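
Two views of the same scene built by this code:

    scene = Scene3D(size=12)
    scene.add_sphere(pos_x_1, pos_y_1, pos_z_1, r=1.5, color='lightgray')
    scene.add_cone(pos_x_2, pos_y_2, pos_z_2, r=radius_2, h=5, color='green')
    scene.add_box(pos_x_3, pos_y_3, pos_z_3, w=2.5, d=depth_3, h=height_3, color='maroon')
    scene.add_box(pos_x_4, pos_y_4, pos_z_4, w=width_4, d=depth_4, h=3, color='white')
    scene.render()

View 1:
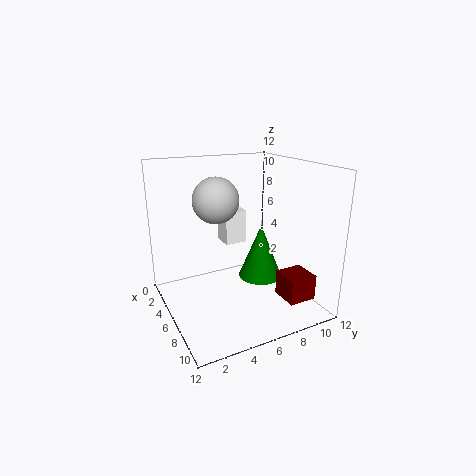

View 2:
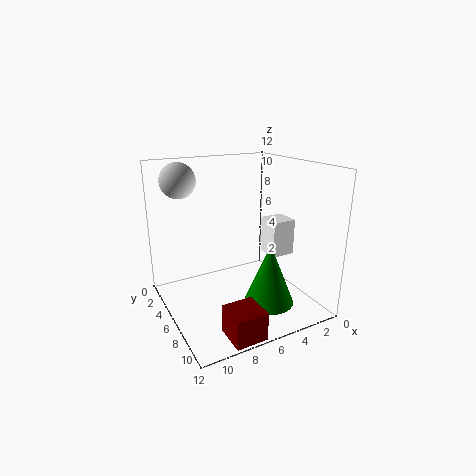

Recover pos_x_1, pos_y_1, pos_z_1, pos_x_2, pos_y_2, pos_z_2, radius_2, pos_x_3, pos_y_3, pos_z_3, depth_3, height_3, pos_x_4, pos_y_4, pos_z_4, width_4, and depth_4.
pos_x_1 = 9.75, pos_y_1 = 2.5, pos_z_1 = 10.5, pos_x_2 = 4.75, pos_y_2 = 9, pos_z_2 = 1.25, radius_2 = 2, pos_x_3 = 6.75, pos_y_3 = 9.5, pos_z_3 = 0.25, depth_3 = 2.5, height_3 = 2.25, pos_x_4 = 1.75, pos_y_4 = 6, pos_z_4 = 4.5, width_4 = 2, depth_4 = 2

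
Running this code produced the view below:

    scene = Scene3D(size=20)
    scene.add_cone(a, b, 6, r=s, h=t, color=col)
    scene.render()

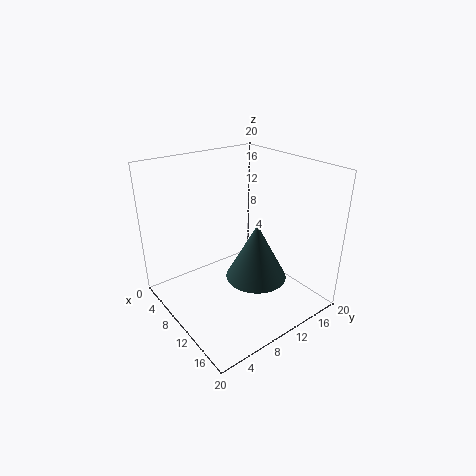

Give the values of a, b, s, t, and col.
a = 14, b = 10, s = 4, t = 7.5, col = 'darkslategray'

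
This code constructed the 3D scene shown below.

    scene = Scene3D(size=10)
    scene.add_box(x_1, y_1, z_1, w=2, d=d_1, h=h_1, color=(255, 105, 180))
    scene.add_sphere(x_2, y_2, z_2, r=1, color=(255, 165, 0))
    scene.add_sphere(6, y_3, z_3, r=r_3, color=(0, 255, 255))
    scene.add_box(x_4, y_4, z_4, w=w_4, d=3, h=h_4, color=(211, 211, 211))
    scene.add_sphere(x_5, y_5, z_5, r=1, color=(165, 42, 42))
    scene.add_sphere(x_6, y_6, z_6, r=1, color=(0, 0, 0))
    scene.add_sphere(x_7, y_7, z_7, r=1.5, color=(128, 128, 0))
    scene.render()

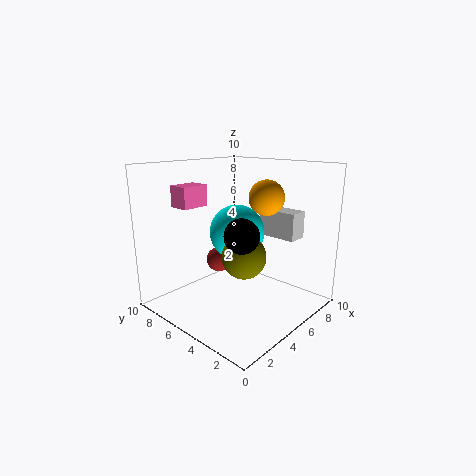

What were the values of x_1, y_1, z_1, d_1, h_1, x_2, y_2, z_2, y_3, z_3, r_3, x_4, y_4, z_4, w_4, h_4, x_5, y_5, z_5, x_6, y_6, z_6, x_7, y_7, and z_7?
x_1 = 2.5
y_1 = 7.5
z_1 = 7
d_1 = 1.5
h_1 = 1.5
x_2 = 3.5
y_2 = 1.5
z_2 = 8.5
y_3 = 6
z_3 = 5
r_3 = 2
x_4 = 8
y_4 = 2.5
z_4 = 4.5
w_4 = 1.5
h_4 = 2
x_5 = 6.5
y_5 = 8.5
z_5 = 2
x_6 = 2
y_6 = 2
z_6 = 6.5
x_7 = 4.5
y_7 = 4
z_7 = 4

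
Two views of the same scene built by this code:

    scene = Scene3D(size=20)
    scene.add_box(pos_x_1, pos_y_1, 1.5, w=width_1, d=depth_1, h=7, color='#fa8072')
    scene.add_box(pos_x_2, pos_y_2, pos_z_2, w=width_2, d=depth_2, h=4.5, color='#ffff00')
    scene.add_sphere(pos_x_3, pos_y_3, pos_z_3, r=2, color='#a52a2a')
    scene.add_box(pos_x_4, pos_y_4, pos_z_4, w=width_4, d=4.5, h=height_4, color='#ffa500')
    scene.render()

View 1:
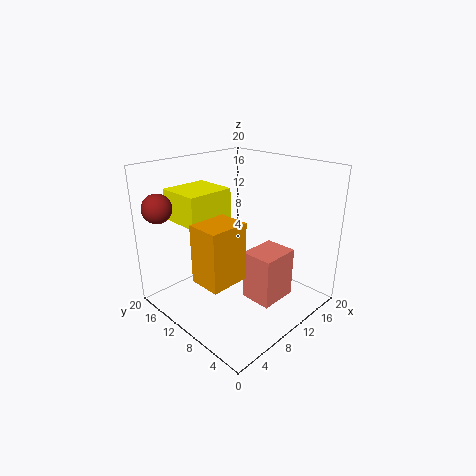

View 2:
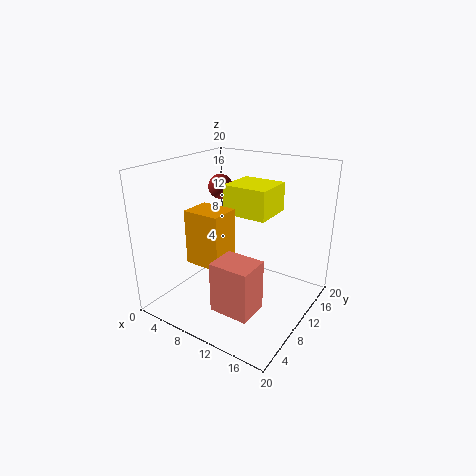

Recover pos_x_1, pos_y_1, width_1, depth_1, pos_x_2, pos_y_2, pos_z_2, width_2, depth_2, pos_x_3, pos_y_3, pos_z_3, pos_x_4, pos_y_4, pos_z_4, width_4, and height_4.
pos_x_1 = 9.5; pos_y_1 = 4; width_1 = 5.5; depth_1 = 4.5; pos_x_2 = 5; pos_y_2 = 13.5; pos_z_2 = 11.5; width_2 = 7; depth_2 = 6.5; pos_x_3 = 2; pos_y_3 = 17; pos_z_3 = 14.5; pos_x_4 = 3; pos_y_4 = 7; pos_z_4 = 5.5; width_4 = 5.5; height_4 = 8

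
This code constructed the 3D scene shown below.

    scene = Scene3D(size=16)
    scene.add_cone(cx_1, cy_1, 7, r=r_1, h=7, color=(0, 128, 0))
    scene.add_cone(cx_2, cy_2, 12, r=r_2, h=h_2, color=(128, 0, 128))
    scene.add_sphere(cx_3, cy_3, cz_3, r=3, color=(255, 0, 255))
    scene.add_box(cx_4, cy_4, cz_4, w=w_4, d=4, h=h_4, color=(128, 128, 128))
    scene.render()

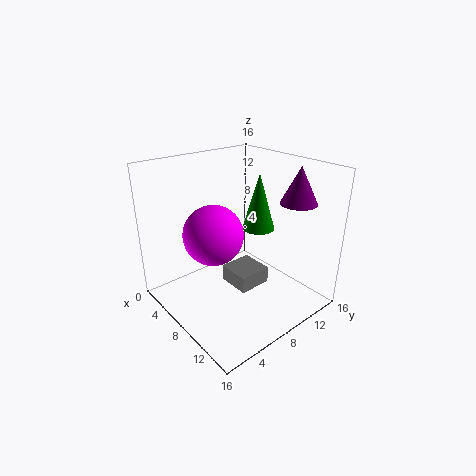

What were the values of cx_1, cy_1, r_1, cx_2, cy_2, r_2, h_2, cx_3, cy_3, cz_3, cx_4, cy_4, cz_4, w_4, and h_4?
cx_1 = 6, cy_1 = 13, r_1 = 2, cx_2 = 12, cy_2 = 13, r_2 = 2, h_2 = 4, cx_3 = 9, cy_3 = 4, cz_3 = 10, cx_4 = 5, cy_4 = 8, cz_4 = 1, w_4 = 4, h_4 = 2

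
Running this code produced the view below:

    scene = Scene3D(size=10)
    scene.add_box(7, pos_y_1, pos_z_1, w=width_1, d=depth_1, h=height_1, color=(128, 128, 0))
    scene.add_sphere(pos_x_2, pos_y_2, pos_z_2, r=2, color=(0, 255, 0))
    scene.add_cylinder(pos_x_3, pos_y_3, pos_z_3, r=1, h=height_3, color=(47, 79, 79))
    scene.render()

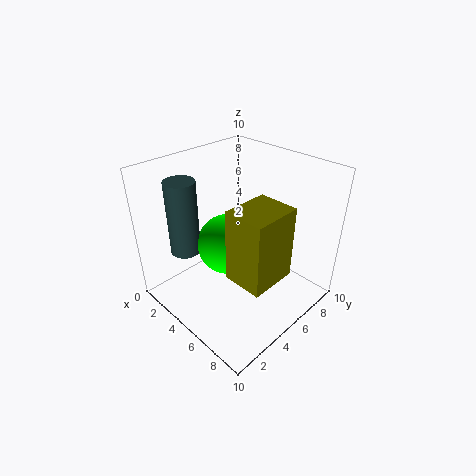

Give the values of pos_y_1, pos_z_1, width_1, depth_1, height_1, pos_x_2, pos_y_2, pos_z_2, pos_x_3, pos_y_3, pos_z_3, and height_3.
pos_y_1 = 2
pos_z_1 = 4.5
width_1 = 2.5
depth_1 = 3
height_1 = 4.5
pos_x_2 = 5
pos_y_2 = 4
pos_z_2 = 5
pos_x_3 = 3
pos_y_3 = 2
pos_z_3 = 4.5
height_3 = 5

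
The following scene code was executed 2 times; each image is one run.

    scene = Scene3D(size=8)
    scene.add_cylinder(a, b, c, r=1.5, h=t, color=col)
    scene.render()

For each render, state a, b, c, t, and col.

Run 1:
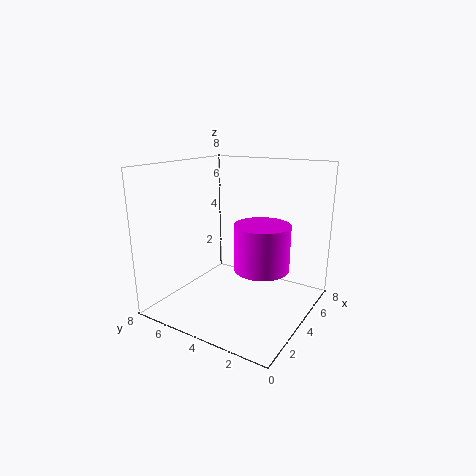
a = 4
b = 2.5
c = 2.5
t = 2.5
col = 'magenta'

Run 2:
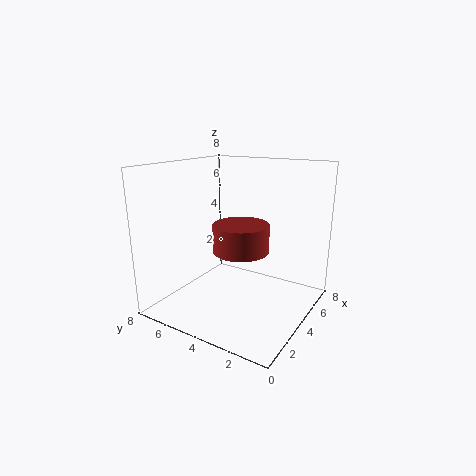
a = 3.5
b = 3.5
c = 3.5
t = 1.5
col = 'brown'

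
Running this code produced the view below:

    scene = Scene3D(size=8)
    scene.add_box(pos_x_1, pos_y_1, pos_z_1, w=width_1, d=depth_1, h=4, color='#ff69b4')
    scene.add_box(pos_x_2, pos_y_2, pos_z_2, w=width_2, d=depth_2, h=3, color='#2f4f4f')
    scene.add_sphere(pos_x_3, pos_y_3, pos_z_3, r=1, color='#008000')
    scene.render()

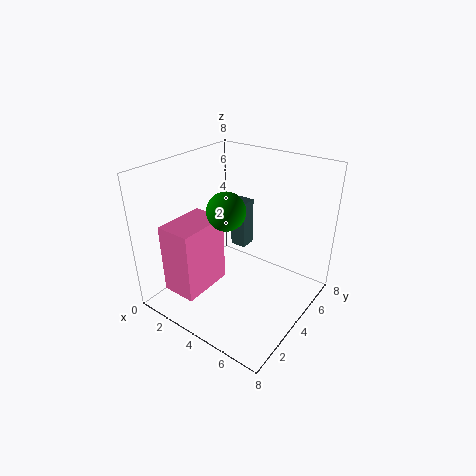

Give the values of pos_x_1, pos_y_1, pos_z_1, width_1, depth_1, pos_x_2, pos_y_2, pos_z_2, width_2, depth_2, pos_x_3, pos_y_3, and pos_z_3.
pos_x_1 = 1, pos_y_1 = 1, pos_z_1 = 1, width_1 = 2, depth_1 = 3, pos_x_2 = 2, pos_y_2 = 6, pos_z_2 = 2, width_2 = 1, depth_2 = 1, pos_x_3 = 4, pos_y_3 = 3, pos_z_3 = 6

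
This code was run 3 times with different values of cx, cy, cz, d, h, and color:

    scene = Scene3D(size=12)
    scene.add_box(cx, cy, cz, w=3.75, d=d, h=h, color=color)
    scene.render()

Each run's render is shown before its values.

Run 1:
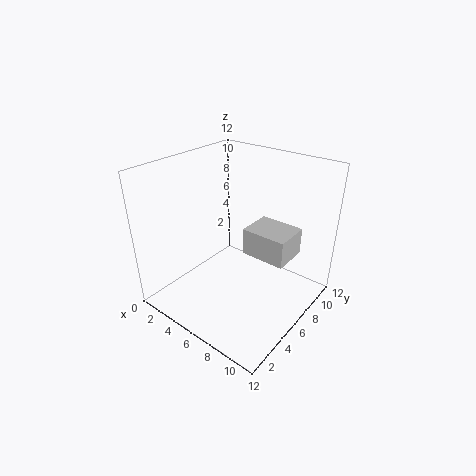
cx = 6.5
cy = 6
cz = 4.75
d = 3
h = 2.25
color = 'lightgray'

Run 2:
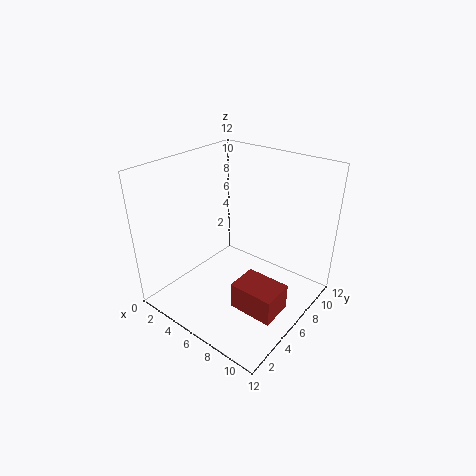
cx = 7
cy = 3.75
cz = 0.75
d = 2.75
h = 2.25
color = 'brown'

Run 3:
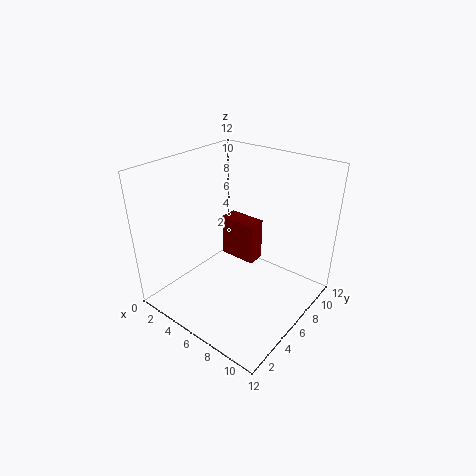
cx = 1
cy = 9.75
cz = 0.75
d = 1.75
h = 4.25
color = 'maroon'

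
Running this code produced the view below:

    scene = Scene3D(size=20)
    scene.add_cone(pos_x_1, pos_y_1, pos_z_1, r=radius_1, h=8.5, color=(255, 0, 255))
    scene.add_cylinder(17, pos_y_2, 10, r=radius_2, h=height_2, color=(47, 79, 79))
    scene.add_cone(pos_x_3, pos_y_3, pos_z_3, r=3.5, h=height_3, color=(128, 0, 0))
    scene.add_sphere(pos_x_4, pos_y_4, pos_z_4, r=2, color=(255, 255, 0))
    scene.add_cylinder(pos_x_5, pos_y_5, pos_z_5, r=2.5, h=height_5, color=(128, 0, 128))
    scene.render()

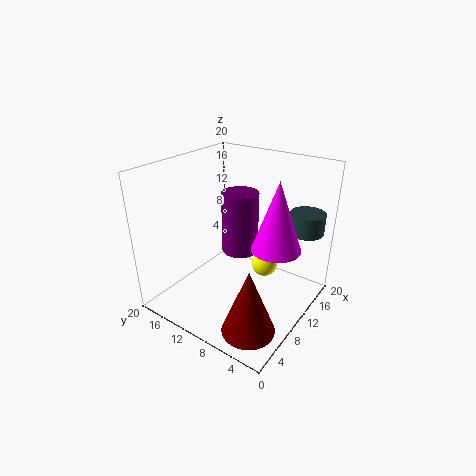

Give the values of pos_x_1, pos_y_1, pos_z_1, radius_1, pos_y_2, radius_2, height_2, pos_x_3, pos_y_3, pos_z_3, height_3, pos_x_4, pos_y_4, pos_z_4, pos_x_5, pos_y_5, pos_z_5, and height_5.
pos_x_1 = 8, pos_y_1 = 3, pos_z_1 = 11.5, radius_1 = 3, pos_y_2 = 3, radius_2 = 2.5, height_2 = 3, pos_x_3 = 4.5, pos_y_3 = 4.5, pos_z_3 = 0.5, height_3 = 9, pos_x_4 = 16, pos_y_4 = 9, pos_z_4 = 3, pos_x_5 = 10.5, pos_y_5 = 10, pos_z_5 = 8, height_5 = 8.5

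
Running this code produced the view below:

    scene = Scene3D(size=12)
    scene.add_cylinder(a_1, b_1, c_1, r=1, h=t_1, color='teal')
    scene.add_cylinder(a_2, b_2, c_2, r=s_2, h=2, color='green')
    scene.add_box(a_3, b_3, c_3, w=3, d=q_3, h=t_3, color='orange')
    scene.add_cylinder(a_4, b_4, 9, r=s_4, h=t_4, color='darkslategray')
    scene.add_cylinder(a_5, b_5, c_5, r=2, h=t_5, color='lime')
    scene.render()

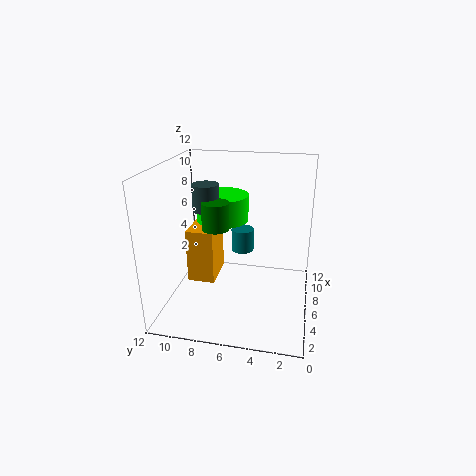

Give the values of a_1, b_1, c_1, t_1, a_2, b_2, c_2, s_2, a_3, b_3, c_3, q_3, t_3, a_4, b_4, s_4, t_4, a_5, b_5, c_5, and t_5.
a_1 = 8
b_1 = 6
c_1 = 4
t_1 = 2
a_2 = 3
b_2 = 7
c_2 = 8
s_2 = 1
a_3 = 2
b_3 = 7
c_3 = 4
q_3 = 2
t_3 = 4
a_4 = 4
b_4 = 8
s_4 = 1
t_4 = 2
a_5 = 5
b_5 = 7
c_5 = 8
t_5 = 2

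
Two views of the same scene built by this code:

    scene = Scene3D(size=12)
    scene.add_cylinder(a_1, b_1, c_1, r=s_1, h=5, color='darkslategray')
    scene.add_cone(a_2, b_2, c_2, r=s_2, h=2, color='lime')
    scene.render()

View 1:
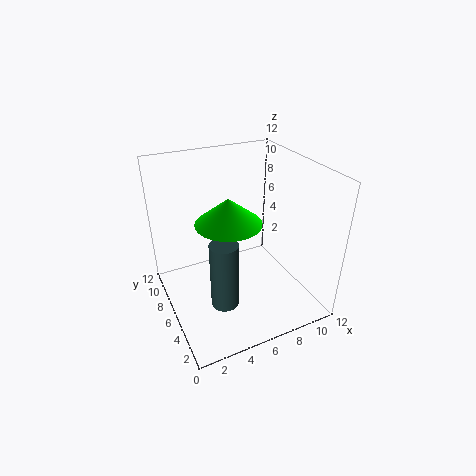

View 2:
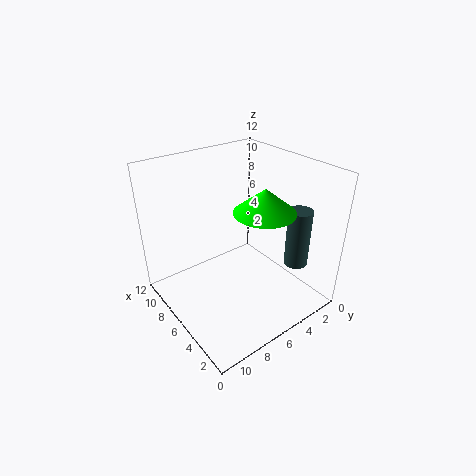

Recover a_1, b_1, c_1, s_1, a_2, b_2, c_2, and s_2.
a_1 = 3; b_1 = 2; c_1 = 3.5; s_1 = 1; a_2 = 4.5; b_2 = 4.5; c_2 = 8.5; s_2 = 2.5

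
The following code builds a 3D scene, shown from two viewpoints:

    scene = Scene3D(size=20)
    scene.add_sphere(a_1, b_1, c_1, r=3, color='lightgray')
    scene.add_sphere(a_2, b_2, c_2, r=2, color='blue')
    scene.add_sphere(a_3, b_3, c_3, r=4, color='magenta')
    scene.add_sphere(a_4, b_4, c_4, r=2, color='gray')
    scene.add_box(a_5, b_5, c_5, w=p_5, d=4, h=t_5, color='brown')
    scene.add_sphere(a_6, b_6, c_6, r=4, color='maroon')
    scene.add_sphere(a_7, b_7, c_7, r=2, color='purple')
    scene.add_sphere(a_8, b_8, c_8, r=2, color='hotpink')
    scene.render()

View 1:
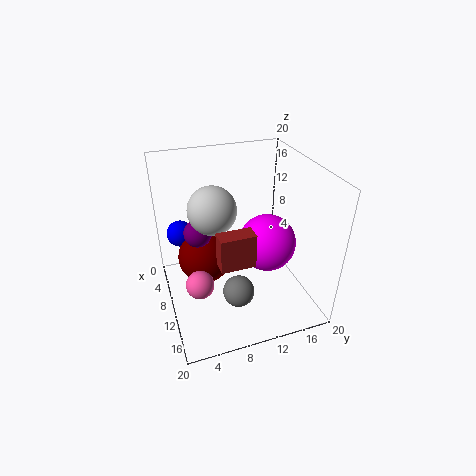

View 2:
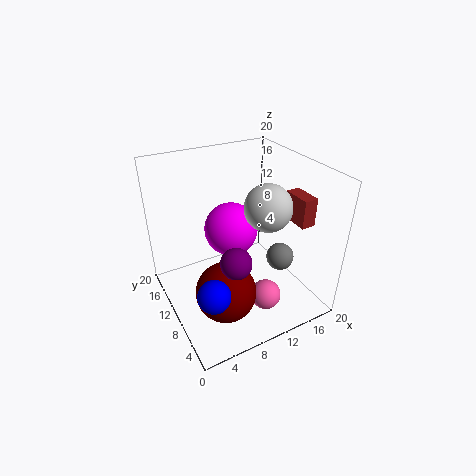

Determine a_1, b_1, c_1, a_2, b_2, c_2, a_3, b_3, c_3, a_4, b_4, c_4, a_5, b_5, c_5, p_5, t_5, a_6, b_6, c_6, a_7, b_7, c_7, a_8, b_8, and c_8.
a_1 = 12
b_1 = 6
c_1 = 16
a_2 = 3
b_2 = 3
c_2 = 8
a_3 = 11
b_3 = 14
c_3 = 9
a_4 = 16
b_4 = 8
c_4 = 6
a_5 = 17
b_5 = 5
c_5 = 12
p_5 = 2
t_5 = 4
a_6 = 6
b_6 = 6
c_6 = 5
a_7 = 7
b_7 = 5
c_7 = 10
a_8 = 11
b_8 = 4
c_8 = 4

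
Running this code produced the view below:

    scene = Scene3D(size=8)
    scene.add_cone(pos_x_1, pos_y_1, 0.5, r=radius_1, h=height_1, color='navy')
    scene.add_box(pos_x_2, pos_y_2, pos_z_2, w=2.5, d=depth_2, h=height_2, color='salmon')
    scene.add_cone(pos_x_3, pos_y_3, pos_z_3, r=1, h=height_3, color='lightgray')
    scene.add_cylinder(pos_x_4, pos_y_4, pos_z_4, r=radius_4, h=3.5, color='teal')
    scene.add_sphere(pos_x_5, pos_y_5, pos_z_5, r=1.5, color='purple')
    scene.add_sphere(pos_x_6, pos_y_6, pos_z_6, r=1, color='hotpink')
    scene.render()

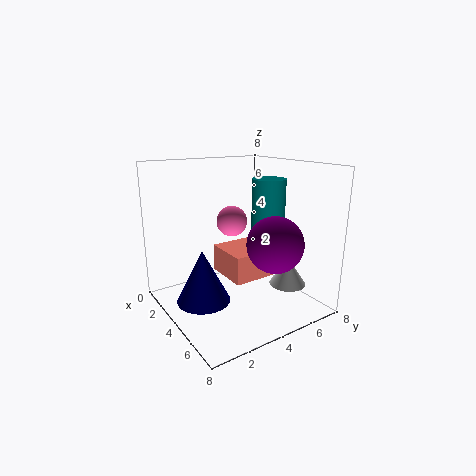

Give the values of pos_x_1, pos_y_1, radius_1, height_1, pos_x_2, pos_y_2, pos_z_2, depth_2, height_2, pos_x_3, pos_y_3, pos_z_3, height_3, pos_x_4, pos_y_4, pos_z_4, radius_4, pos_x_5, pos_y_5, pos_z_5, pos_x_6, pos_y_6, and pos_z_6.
pos_x_1 = 3.5
pos_y_1 = 2
radius_1 = 1.5
height_1 = 3
pos_x_2 = 3
pos_y_2 = 3
pos_z_2 = 2
depth_2 = 2.5
height_2 = 1.5
pos_x_3 = 6
pos_y_3 = 6
pos_z_3 = 1.5
height_3 = 1.5
pos_x_4 = 3.5
pos_y_4 = 6.5
pos_z_4 = 3.5
radius_4 = 1
pos_x_5 = 6
pos_y_5 = 5
pos_z_5 = 4
pos_x_6 = 1
pos_y_6 = 5.5
pos_z_6 = 4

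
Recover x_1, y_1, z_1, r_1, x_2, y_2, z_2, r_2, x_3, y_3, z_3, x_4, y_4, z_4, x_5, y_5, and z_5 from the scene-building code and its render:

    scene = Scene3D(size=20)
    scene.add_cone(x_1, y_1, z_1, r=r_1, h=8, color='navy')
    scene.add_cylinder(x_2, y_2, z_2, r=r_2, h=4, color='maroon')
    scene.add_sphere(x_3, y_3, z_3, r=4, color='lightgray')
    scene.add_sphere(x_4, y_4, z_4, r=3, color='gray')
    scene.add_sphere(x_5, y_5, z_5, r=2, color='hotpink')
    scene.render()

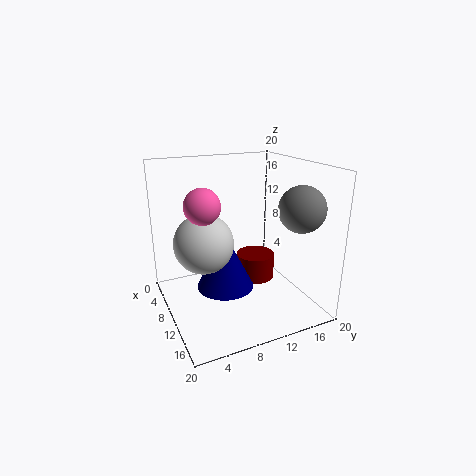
x_1 = 10, y_1 = 8, z_1 = 3, r_1 = 4, x_2 = 6, y_2 = 15, z_2 = 1, r_2 = 3, x_3 = 10, y_3 = 5, z_3 = 10, x_4 = 16, y_4 = 16, z_4 = 15, x_5 = 16, y_5 = 3, z_5 = 17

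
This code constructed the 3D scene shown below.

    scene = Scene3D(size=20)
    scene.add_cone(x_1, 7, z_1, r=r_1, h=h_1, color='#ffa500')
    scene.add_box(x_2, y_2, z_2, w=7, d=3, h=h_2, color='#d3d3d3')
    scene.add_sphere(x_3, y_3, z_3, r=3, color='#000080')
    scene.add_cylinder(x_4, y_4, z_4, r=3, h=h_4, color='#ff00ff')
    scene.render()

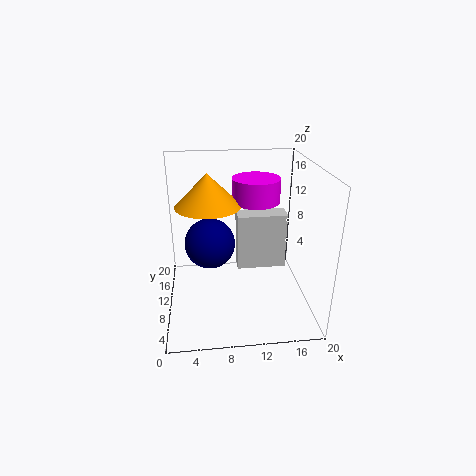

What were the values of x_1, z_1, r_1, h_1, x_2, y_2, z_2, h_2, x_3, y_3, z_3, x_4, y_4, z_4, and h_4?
x_1 = 6, z_1 = 16, r_1 = 4, h_1 = 4, x_2 = 10, y_2 = 10, z_2 = 5, h_2 = 8, x_3 = 6, y_3 = 5, z_3 = 12, x_4 = 12, y_4 = 8, z_4 = 16, h_4 = 3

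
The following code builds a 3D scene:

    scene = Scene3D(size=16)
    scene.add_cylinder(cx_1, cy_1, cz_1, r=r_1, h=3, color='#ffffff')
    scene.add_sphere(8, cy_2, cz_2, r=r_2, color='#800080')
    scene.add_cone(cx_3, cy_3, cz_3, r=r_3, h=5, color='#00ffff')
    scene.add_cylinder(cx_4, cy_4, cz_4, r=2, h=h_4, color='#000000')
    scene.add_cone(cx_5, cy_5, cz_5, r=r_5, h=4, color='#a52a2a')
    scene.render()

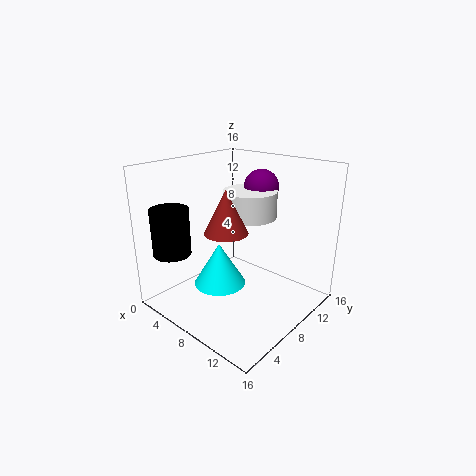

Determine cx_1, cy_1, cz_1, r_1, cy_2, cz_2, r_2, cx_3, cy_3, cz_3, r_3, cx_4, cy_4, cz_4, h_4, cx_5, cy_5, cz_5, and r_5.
cx_1 = 8, cy_1 = 10, cz_1 = 10, r_1 = 3, cy_2 = 12, cz_2 = 13, r_2 = 2, cx_3 = 6, cy_3 = 7, cz_3 = 2, r_3 = 3, cx_4 = 4, cy_4 = 2, cz_4 = 7, h_4 = 5, cx_5 = 11, cy_5 = 3, cz_5 = 11, r_5 = 2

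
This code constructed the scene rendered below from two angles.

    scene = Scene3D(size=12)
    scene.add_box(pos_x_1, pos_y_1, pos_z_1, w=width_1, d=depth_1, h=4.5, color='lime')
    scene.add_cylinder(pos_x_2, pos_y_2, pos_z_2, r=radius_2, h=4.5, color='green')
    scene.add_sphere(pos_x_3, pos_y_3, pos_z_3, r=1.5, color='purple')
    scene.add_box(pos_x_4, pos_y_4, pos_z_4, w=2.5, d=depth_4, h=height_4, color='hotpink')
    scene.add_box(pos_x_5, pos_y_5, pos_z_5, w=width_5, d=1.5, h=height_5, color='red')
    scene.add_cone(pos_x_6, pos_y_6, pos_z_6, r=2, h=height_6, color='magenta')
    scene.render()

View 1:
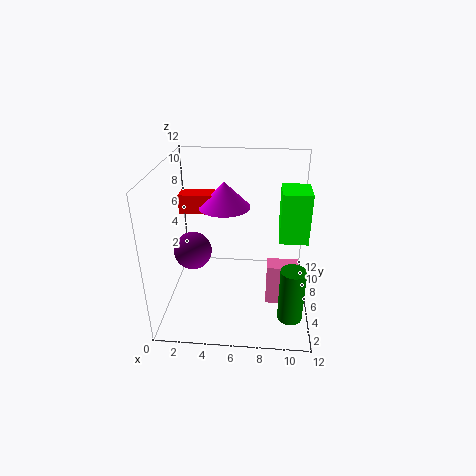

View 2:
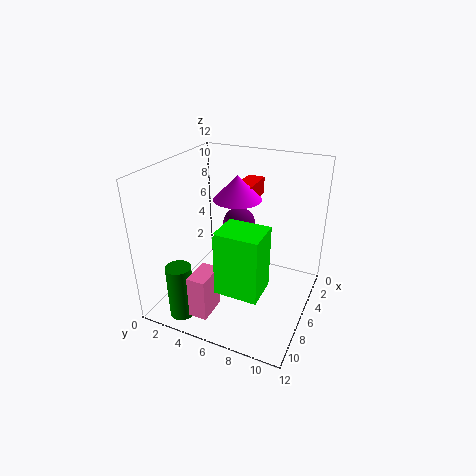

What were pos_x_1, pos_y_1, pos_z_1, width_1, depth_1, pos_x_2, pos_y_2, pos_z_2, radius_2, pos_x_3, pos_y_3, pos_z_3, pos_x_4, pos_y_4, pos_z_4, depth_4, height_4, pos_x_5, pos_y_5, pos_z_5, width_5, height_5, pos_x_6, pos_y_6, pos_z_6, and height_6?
pos_x_1 = 9.5
pos_y_1 = 7
pos_z_1 = 5
width_1 = 2.5
depth_1 = 3
pos_x_2 = 10.5
pos_y_2 = 3
pos_z_2 = 0.5
radius_2 = 1
pos_x_3 = 2.5
pos_y_3 = 4.5
pos_z_3 = 5.5
pos_x_4 = 8.5
pos_y_4 = 4
pos_z_4 = 1
depth_4 = 1.5
height_4 = 3.5
pos_x_5 = 1.5
pos_y_5 = 5
pos_z_5 = 8.5
width_5 = 3.5
height_5 = 1.5
pos_x_6 = 5
pos_y_6 = 5.5
pos_z_6 = 9
height_6 = 2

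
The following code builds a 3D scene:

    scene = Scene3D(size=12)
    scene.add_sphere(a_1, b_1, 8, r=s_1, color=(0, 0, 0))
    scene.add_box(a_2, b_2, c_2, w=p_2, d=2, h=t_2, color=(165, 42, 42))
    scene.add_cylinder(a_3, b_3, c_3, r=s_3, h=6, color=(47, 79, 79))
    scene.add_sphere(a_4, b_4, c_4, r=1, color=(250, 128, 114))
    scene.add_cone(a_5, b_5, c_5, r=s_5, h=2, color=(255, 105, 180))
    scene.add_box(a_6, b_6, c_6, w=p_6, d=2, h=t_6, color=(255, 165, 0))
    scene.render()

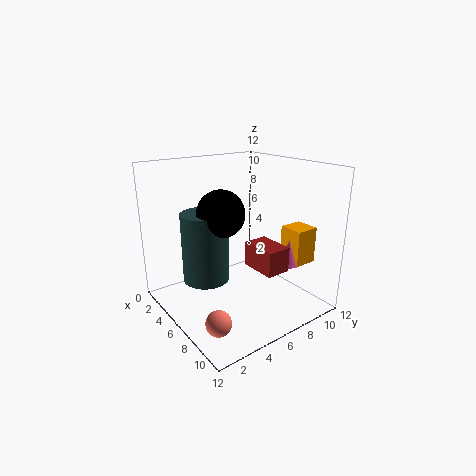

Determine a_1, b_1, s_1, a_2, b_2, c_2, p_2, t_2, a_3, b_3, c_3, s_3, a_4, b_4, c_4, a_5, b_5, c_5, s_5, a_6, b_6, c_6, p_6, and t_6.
a_1 = 5, b_1 = 5, s_1 = 2, a_2 = 7, b_2 = 6, c_2 = 4, p_2 = 3, t_2 = 2, a_3 = 4, b_3 = 4, c_3 = 2, s_3 = 2, a_4 = 9, b_4 = 2, c_4 = 1, a_5 = 9, b_5 = 9, c_5 = 4, s_5 = 1, a_6 = 8, b_6 = 9, c_6 = 4, p_6 = 2, t_6 = 3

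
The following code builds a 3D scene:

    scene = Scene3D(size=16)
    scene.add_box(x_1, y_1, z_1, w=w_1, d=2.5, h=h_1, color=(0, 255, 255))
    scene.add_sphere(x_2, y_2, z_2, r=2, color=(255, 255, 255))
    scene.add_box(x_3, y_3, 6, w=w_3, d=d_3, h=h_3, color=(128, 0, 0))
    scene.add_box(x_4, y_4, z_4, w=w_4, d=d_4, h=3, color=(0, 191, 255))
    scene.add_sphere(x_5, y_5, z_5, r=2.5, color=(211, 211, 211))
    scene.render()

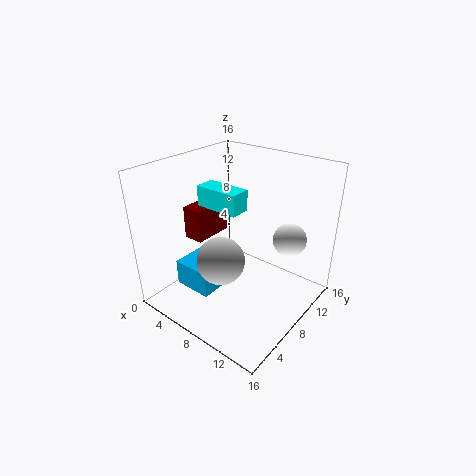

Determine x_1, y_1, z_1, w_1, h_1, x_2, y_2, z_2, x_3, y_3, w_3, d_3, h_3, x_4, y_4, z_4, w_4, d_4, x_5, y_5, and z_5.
x_1 = 1.5
y_1 = 8.5
z_1 = 10
w_1 = 5.5
h_1 = 2.5
x_2 = 11.5
y_2 = 13.5
z_2 = 6.5
x_3 = 0.5
y_3 = 7
w_3 = 2.5
d_3 = 5
h_3 = 4
x_4 = 2.5
y_4 = 3.5
z_4 = 2
w_4 = 4.5
d_4 = 4.5
x_5 = 8.5
y_5 = 4.5
z_5 = 7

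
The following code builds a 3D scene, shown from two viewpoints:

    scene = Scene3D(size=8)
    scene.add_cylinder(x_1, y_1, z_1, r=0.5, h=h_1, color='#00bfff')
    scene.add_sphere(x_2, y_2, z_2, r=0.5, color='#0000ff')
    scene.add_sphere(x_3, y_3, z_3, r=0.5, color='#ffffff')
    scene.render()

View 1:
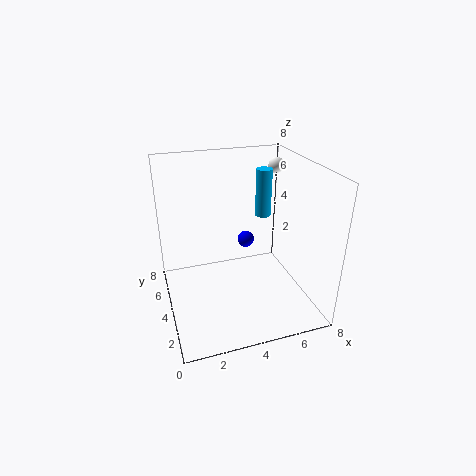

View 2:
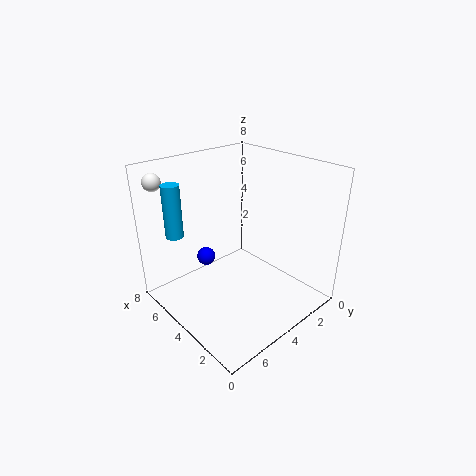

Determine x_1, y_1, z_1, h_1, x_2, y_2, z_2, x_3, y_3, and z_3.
x_1 = 6.5; y_1 = 6.5; z_1 = 4; h_1 = 3; x_2 = 5; y_2 = 5.5; z_2 = 3; x_3 = 7.5; y_3 = 7; z_3 = 7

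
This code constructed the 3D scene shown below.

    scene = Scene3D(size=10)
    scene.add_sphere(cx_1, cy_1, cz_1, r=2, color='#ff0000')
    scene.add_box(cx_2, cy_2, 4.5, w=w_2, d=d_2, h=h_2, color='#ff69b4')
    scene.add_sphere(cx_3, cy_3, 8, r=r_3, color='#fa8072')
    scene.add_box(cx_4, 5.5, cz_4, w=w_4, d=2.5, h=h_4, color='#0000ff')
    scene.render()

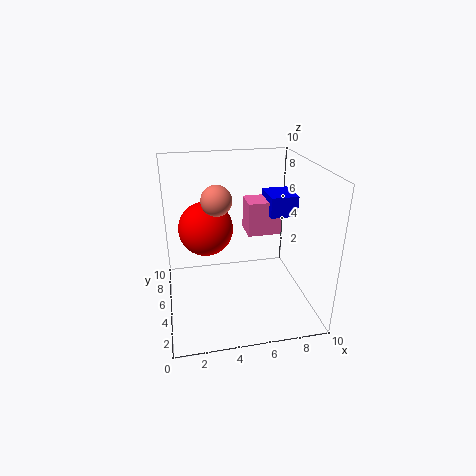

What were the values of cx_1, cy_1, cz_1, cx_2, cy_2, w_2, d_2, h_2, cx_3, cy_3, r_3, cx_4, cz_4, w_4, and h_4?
cx_1 = 3
cy_1 = 7
cz_1 = 5
cx_2 = 6
cy_2 = 6
w_2 = 2.5
d_2 = 2
h_2 = 2.5
cx_3 = 3.5
cy_3 = 4.5
r_3 = 1
cx_4 = 7.5
cz_4 = 6
w_4 = 2
h_4 = 1.5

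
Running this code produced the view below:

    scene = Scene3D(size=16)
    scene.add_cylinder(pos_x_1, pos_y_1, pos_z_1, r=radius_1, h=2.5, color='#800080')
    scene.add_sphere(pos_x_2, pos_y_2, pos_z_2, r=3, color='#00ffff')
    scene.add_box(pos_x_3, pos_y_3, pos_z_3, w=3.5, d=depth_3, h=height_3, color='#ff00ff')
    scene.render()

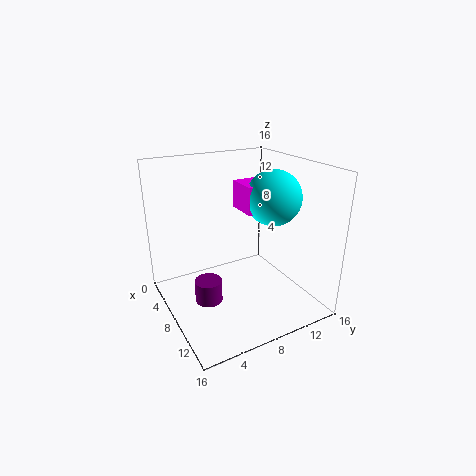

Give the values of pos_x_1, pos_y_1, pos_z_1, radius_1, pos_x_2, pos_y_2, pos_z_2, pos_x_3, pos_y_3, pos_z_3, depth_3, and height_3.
pos_x_1 = 8.5; pos_y_1 = 4; pos_z_1 = 1.5; radius_1 = 1.5; pos_x_2 = 9.5; pos_y_2 = 11.5; pos_z_2 = 12.5; pos_x_3 = 6; pos_y_3 = 8.5; pos_z_3 = 11; depth_3 = 3; height_3 = 3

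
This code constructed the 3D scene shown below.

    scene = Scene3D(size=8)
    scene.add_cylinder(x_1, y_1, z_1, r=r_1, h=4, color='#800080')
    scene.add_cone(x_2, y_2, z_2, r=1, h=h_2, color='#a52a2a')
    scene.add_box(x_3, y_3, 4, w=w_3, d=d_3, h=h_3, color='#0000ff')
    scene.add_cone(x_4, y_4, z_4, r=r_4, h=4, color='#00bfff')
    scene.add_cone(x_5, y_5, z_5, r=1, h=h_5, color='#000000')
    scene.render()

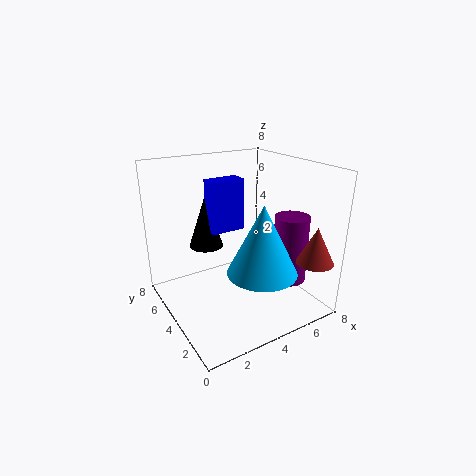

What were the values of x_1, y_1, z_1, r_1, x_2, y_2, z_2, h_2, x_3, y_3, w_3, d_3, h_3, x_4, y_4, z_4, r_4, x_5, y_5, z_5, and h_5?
x_1 = 7; y_1 = 3; z_1 = 1; r_1 = 1; x_2 = 7; y_2 = 1; z_2 = 3; h_2 = 2; x_3 = 3; y_3 = 5; w_3 = 2; d_3 = 1; h_3 = 3; x_4 = 5; y_4 = 3; z_4 = 2; r_4 = 2; x_5 = 3; y_5 = 6; z_5 = 3; h_5 = 3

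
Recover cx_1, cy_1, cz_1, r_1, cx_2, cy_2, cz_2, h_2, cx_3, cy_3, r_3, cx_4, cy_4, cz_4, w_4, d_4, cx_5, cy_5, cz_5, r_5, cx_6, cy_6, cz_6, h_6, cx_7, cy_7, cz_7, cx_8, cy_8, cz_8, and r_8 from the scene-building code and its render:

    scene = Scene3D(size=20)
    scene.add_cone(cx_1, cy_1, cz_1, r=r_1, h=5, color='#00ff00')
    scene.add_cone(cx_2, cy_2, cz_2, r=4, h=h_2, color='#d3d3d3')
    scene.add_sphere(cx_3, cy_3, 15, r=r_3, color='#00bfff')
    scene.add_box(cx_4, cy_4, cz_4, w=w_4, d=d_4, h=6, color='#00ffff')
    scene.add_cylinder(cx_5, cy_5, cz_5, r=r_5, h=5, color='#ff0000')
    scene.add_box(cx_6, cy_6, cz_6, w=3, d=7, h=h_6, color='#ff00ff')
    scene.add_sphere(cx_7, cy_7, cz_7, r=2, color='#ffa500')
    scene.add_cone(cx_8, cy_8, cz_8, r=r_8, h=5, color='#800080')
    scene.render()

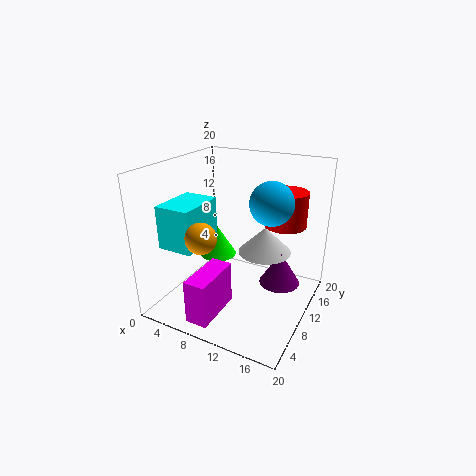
cx_1 = 3
cy_1 = 16
cz_1 = 3
r_1 = 3
cx_2 = 12
cy_2 = 15
cz_2 = 6
h_2 = 4
cx_3 = 14
cy_3 = 12
r_3 = 3
cx_4 = 1
cy_4 = 4
cz_4 = 9
w_4 = 5
d_4 = 7
cx_5 = 15
cy_5 = 15
cz_5 = 11
r_5 = 3
cx_6 = 7
cy_6 = 1
cz_6 = 1
h_6 = 6
cx_7 = 8
cy_7 = 4
cz_7 = 12
cx_8 = 15
cy_8 = 14
cz_8 = 2
r_8 = 3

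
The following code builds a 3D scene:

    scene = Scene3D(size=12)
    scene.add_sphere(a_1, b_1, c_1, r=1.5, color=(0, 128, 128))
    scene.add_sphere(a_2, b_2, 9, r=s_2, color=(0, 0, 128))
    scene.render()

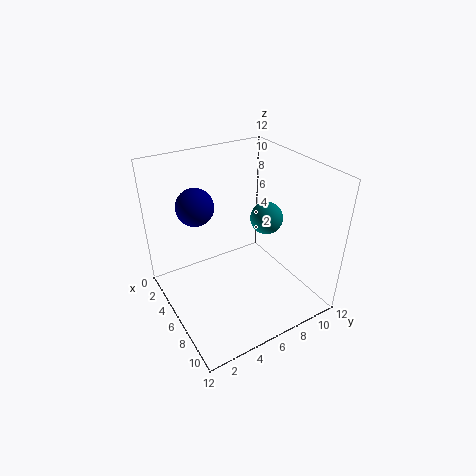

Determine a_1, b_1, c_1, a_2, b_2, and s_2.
a_1 = 4.5; b_1 = 10; c_1 = 6; a_2 = 4.5; b_2 = 3; s_2 = 1.5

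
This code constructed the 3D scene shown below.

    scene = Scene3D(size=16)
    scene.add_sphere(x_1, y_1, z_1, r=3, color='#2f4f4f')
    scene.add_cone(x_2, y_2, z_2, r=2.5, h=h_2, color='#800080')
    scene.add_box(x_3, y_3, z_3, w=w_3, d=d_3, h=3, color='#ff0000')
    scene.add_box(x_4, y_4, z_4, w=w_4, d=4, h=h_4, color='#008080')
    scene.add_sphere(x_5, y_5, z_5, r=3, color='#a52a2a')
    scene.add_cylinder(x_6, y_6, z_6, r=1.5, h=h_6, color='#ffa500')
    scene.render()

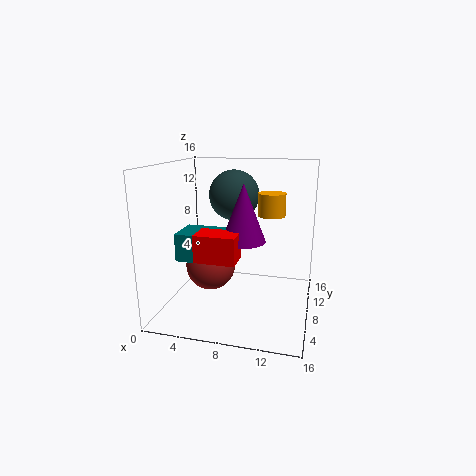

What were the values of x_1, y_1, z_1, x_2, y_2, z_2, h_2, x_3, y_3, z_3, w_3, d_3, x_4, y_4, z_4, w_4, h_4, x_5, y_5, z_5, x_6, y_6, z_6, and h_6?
x_1 = 6.5; y_1 = 12; z_1 = 12; x_2 = 8.5; y_2 = 8.5; z_2 = 7.5; h_2 = 6.5; x_3 = 4; y_3 = 4.5; z_3 = 6; w_3 = 4.5; d_3 = 3; x_4 = 2; y_4 = 4.5; z_4 = 6; w_4 = 5; h_4 = 3; x_5 = 4; y_5 = 10; z_5 = 3.5; x_6 = 11.5; y_6 = 9; z_6 = 10.5; h_6 = 2.5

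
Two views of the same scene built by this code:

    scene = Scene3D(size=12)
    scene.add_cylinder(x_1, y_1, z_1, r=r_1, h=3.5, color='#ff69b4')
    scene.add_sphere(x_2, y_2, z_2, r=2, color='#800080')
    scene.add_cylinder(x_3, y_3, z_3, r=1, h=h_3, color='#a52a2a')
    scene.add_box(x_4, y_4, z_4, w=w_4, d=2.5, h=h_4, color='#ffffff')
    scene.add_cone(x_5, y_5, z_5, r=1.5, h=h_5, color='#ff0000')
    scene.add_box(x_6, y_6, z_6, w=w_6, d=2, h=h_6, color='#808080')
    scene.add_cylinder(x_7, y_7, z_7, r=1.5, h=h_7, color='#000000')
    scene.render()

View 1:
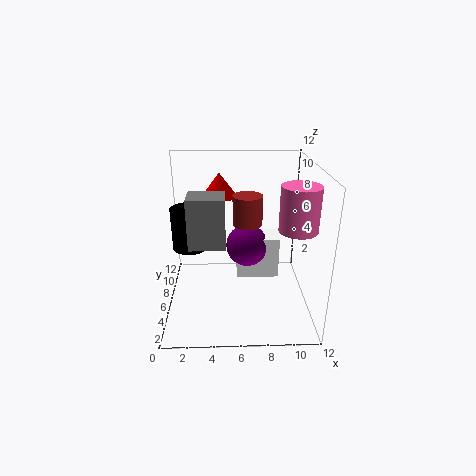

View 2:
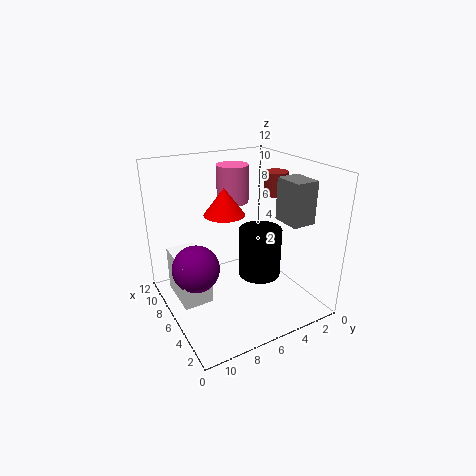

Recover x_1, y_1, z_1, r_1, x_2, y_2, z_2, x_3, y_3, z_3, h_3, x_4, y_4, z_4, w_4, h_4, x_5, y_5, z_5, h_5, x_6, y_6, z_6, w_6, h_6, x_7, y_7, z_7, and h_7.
x_1 = 10.5, y_1 = 4, z_1 = 7.5, r_1 = 1.5, x_2 = 7, y_2 = 9.5, z_2 = 3.5, x_3 = 6.5, y_3 = 2, z_3 = 9, h_3 = 2, x_4 = 6, y_4 = 8.5, z_4 = 0.5, w_4 = 4, h_4 = 4, x_5 = 4.5, y_5 = 8, z_5 = 9, h_5 = 2, x_6 = 2.5, y_6 = 1, z_6 = 7.5, w_6 = 2.5, h_6 = 3.5, x_7 = 2, y_7 = 6.5, z_7 = 5, h_7 = 3.5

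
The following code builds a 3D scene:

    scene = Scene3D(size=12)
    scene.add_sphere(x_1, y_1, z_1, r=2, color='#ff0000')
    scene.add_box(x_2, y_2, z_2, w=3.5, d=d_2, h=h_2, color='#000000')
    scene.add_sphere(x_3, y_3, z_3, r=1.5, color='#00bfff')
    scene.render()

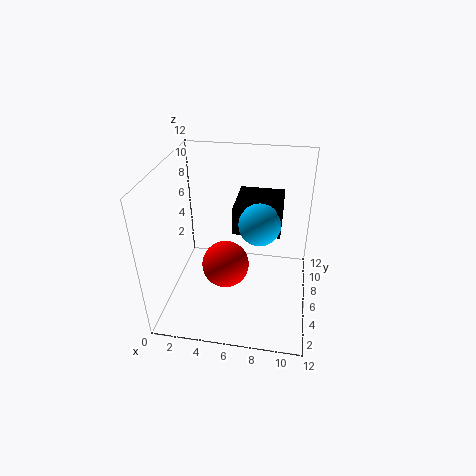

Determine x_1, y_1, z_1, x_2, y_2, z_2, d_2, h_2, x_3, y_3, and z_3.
x_1 = 5
y_1 = 5.5
z_1 = 3.5
x_2 = 6
y_2 = 3.5
z_2 = 8
d_2 = 4
h_2 = 2
x_3 = 8
y_3 = 3.5
z_3 = 9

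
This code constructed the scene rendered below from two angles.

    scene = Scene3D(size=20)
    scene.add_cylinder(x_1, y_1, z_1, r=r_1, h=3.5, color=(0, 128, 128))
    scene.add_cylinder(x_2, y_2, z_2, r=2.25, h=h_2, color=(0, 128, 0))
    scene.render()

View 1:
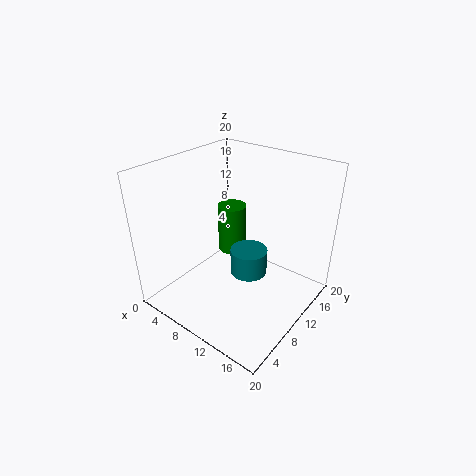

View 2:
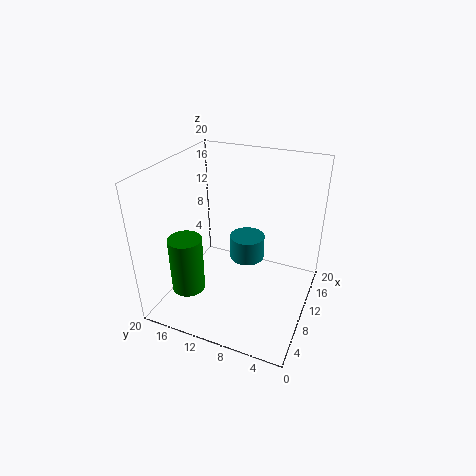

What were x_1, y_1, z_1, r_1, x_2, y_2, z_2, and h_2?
x_1 = 12.25; y_1 = 9.5; z_1 = 5.75; r_1 = 2.5; x_2 = 4.75; y_2 = 15.25; z_2 = 3.75; h_2 = 7.75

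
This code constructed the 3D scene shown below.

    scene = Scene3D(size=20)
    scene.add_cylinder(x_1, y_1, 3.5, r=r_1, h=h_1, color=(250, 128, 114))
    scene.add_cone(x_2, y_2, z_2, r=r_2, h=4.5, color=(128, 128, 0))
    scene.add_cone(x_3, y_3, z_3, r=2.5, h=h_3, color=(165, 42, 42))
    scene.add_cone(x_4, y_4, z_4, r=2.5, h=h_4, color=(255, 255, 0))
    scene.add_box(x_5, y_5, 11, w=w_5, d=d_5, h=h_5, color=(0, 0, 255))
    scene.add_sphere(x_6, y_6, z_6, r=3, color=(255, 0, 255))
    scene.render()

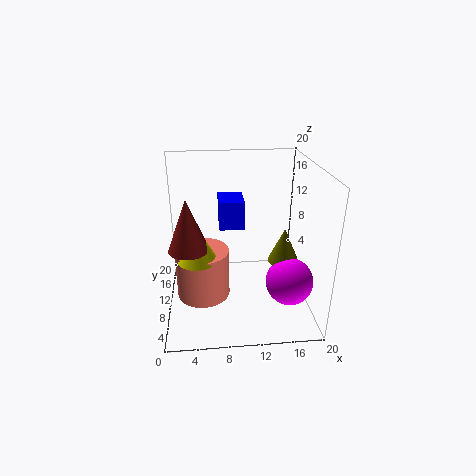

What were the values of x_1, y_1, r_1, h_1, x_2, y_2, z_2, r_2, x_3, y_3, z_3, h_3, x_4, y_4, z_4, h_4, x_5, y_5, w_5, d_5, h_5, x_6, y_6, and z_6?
x_1 = 5; y_1 = 7; r_1 = 3.5; h_1 = 6.5; x_2 = 15.5; y_2 = 6; z_2 = 8.5; r_2 = 2; x_3 = 3.5; y_3 = 5.5; z_3 = 11; h_3 = 6.5; x_4 = 4.5; y_4 = 5.5; z_4 = 9.5; h_4 = 4.5; x_5 = 7.5; y_5 = 10.5; w_5 = 3.5; d_5 = 4.5; h_5 = 4; x_6 = 16; y_6 = 4; z_6 = 6.5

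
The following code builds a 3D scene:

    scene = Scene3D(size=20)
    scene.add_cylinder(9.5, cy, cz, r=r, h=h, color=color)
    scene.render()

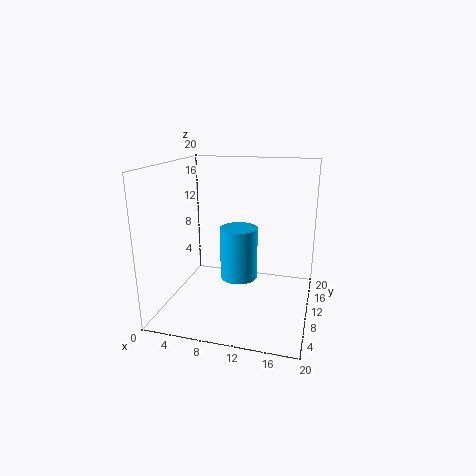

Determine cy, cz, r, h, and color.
cy = 12.25; cz = 3; r = 2.75; h = 7.75; color = 'deepskyblue'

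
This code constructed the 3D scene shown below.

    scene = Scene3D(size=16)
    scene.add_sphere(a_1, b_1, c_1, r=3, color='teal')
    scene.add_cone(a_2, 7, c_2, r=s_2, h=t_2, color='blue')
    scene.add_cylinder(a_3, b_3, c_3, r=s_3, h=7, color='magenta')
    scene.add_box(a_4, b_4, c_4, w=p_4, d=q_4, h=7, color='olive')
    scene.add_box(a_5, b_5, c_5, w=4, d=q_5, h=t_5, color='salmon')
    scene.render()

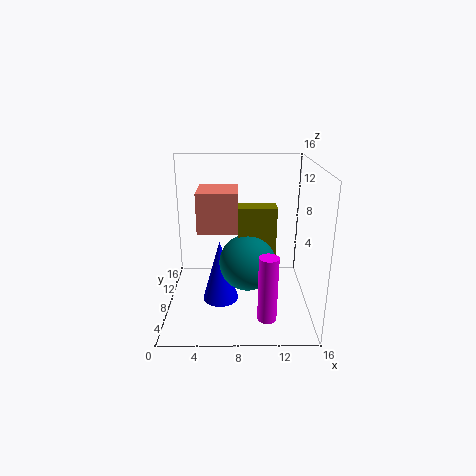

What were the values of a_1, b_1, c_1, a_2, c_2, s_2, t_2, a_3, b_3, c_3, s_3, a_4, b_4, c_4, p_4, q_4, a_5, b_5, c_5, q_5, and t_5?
a_1 = 9; b_1 = 6; c_1 = 6; a_2 = 6; c_2 = 1; s_2 = 2; t_2 = 7; a_3 = 11; b_3 = 3; c_3 = 1; s_3 = 1; a_4 = 8; b_4 = 6; c_4 = 5; p_4 = 4; q_4 = 2; a_5 = 4; b_5 = 4; c_5 = 10; q_5 = 4; t_5 = 4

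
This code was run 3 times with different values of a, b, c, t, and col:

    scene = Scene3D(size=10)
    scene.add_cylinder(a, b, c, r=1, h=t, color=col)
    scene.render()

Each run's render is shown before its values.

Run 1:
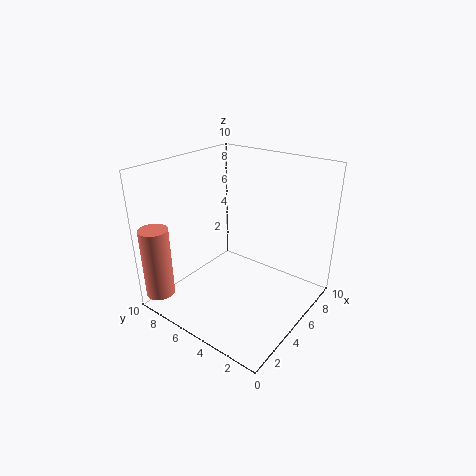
a = 1, b = 9, c = 1, t = 5, col = 'salmon'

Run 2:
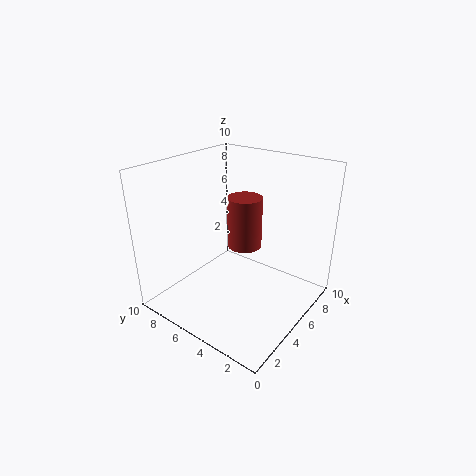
a = 3, b = 3, c = 6, t = 3, col = 'brown'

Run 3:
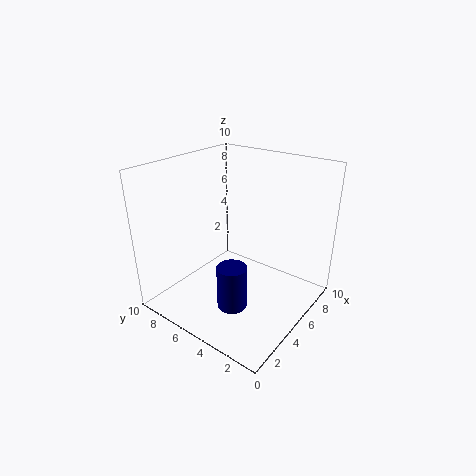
a = 3, b = 4, c = 1, t = 3, col = 'navy'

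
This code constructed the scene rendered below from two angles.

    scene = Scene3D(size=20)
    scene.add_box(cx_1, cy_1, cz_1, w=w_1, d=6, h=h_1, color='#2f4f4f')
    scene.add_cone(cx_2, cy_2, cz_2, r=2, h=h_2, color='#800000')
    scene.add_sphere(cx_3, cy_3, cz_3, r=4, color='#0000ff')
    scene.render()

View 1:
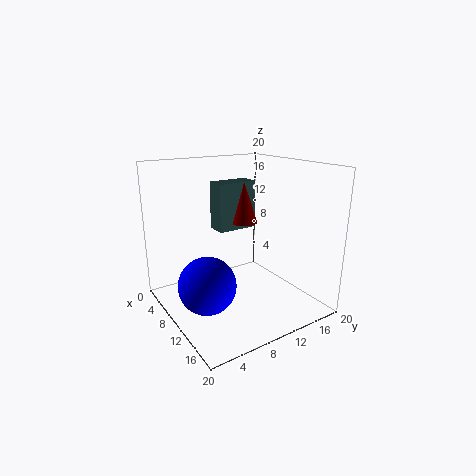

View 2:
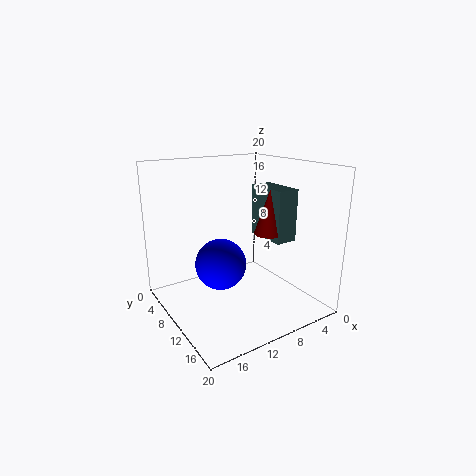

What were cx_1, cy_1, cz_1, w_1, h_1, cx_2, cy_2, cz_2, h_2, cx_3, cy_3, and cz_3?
cx_1 = 4; cy_1 = 9; cz_1 = 10; w_1 = 3; h_1 = 7; cx_2 = 7; cy_2 = 13; cz_2 = 11; h_2 = 6; cx_3 = 10; cy_3 = 5; cz_3 = 4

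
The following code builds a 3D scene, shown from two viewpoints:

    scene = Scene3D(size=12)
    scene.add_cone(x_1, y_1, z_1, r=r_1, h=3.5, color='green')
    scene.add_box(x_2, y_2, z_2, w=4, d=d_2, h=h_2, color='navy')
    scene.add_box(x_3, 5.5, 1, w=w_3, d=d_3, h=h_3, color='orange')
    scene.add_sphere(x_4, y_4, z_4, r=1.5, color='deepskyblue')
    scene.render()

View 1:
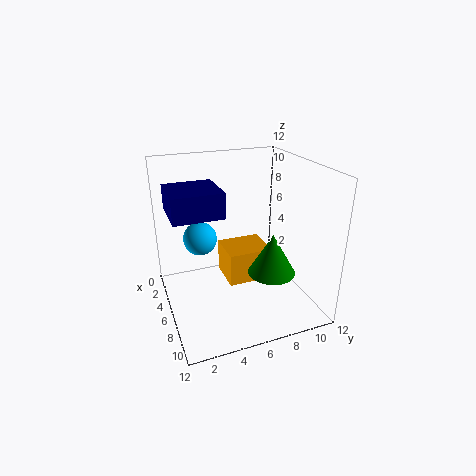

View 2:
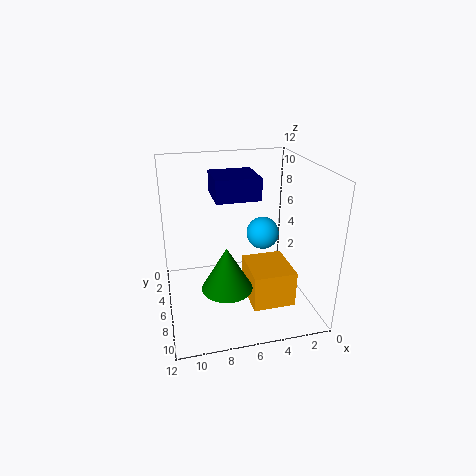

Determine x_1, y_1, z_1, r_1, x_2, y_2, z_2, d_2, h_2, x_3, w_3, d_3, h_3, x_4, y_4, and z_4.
x_1 = 7.5
y_1 = 8.5
z_1 = 3
r_1 = 2
x_2 = 3.5
y_2 = 0.5
z_2 = 8.5
d_2 = 4
h_2 = 2
x_3 = 2
w_3 = 3.5
d_3 = 4
h_3 = 3
x_4 = 3
y_4 = 3.5
z_4 = 5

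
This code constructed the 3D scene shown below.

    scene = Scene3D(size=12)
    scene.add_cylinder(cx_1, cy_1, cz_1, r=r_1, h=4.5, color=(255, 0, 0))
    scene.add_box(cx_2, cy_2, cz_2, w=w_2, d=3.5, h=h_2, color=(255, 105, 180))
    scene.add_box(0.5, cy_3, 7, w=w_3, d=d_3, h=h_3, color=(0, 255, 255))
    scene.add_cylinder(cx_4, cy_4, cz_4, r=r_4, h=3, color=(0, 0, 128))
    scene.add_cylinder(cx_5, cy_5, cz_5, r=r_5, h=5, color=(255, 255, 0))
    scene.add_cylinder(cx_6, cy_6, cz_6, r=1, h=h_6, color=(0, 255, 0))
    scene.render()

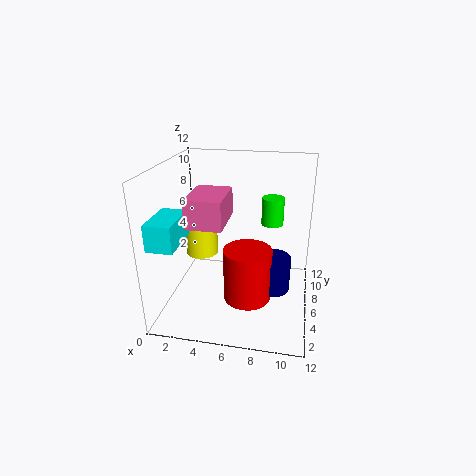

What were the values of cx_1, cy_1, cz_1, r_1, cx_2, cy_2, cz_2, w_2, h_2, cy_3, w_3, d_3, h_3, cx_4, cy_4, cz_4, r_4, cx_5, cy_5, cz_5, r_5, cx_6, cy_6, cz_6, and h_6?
cx_1 = 7; cy_1 = 5; cz_1 = 1; r_1 = 2; cx_2 = 3.5; cy_2 = 0.5; cz_2 = 9; w_2 = 2.5; h_2 = 2; cy_3 = 0.5; w_3 = 2; d_3 = 3.5; h_3 = 2; cx_4 = 9; cy_4 = 6; cz_4 = 1.5; r_4 = 1.5; cx_5 = 2; cy_5 = 8.5; cz_5 = 3; r_5 = 1.5; cx_6 = 8.5; cy_6 = 9.5; cz_6 = 6; h_6 = 2.5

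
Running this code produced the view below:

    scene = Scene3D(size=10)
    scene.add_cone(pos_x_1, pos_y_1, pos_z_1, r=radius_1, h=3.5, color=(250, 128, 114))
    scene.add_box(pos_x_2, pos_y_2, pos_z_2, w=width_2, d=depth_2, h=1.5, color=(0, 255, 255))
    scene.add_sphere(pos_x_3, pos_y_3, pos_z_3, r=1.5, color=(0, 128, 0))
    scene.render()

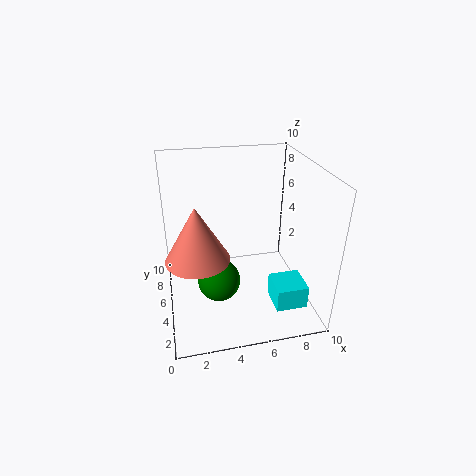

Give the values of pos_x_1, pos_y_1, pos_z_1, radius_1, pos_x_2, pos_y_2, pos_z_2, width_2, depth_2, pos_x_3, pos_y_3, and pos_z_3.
pos_x_1 = 2; pos_y_1 = 3; pos_z_1 = 5; radius_1 = 2; pos_x_2 = 6.5; pos_y_2 = 0.5; pos_z_2 = 2; width_2 = 2; depth_2 = 2; pos_x_3 = 3.5; pos_y_3 = 4.5; pos_z_3 = 2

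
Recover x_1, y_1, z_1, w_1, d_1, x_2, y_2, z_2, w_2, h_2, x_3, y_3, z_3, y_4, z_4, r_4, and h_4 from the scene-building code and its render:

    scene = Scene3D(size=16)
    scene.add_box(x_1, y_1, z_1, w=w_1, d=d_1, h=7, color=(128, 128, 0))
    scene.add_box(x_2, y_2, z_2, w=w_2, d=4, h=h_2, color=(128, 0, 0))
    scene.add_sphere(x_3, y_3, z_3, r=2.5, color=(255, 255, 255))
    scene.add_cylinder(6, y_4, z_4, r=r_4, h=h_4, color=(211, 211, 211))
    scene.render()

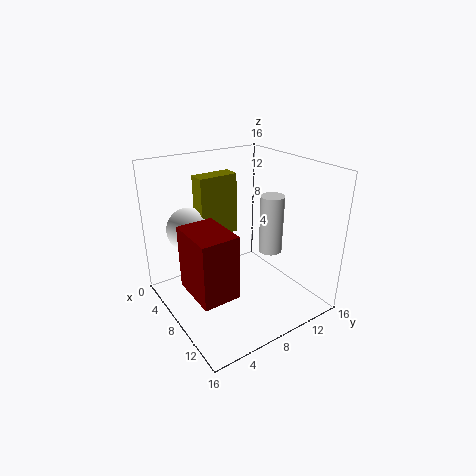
x_1 = 3.5
y_1 = 5
z_1 = 7.5
w_1 = 2
d_1 = 4.5
x_2 = 6.5
y_2 = 1.5
z_2 = 3.5
w_2 = 5.5
h_2 = 7
x_3 = 4
y_3 = 4
z_3 = 8.5
y_4 = 14.5
z_4 = 3.5
r_4 = 1.5
h_4 = 7.5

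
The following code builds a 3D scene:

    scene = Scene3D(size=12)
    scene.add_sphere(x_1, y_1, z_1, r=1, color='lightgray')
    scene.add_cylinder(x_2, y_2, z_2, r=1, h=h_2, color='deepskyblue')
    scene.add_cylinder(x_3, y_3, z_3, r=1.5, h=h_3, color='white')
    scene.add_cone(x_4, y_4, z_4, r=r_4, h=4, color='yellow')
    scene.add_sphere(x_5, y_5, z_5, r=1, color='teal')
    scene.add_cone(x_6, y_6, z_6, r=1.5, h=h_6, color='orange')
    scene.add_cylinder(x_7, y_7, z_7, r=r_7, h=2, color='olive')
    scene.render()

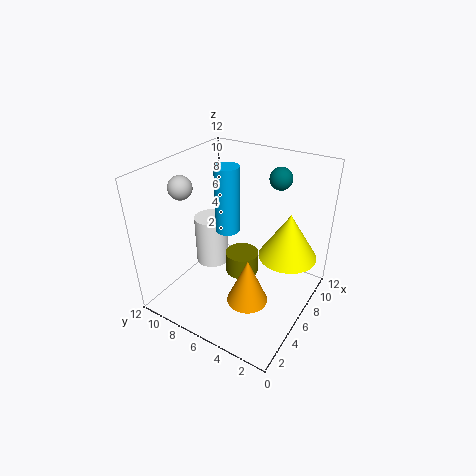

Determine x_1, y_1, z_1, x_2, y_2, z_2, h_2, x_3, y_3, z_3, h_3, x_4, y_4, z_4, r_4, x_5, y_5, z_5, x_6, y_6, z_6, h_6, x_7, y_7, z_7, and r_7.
x_1 = 4.5
y_1 = 10.5
z_1 = 10
x_2 = 6
y_2 = 7
z_2 = 6.5
h_2 = 5.5
x_3 = 7
y_3 = 9.5
z_3 = 2
h_3 = 4.5
x_4 = 8.5
y_4 = 2.5
z_4 = 4
r_4 = 2.5
x_5 = 10.5
y_5 = 4.5
z_5 = 10
x_6 = 2.5
y_6 = 3
z_6 = 3.5
h_6 = 3.5
x_7 = 7.5
y_7 = 6.5
z_7 = 1.5
r_7 = 1.5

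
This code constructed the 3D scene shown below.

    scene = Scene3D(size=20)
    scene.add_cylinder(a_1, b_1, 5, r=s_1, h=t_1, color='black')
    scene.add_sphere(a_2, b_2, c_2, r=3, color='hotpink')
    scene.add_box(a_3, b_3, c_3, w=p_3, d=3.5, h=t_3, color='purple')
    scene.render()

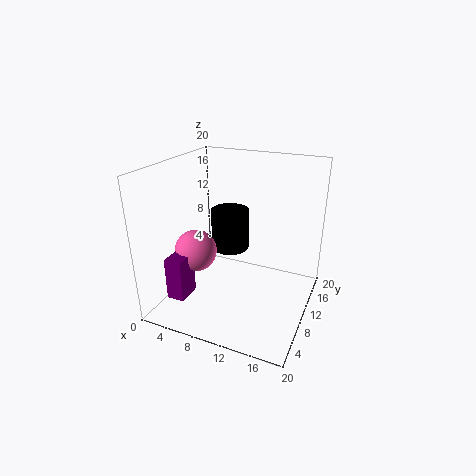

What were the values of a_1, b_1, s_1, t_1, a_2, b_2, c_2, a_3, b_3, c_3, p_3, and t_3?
a_1 = 6
b_1 = 16
s_1 = 3
t_1 = 6.5
a_2 = 4
b_2 = 8.5
c_2 = 7.5
a_3 = 2
b_3 = 3.5
c_3 = 2
p_3 = 2.5
t_3 = 6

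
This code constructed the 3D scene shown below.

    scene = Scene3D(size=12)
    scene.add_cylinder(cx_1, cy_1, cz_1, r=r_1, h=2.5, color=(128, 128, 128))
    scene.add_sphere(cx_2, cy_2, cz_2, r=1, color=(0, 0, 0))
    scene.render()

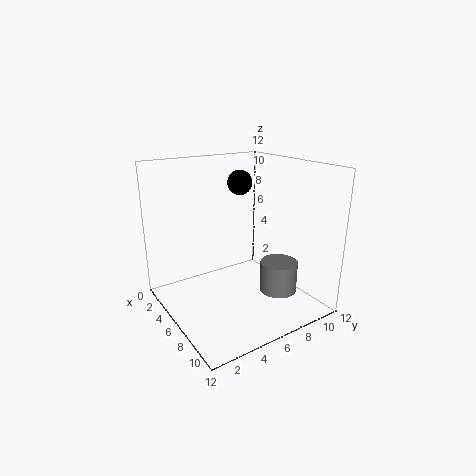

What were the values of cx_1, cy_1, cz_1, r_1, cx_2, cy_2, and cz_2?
cx_1 = 9
cy_1 = 8
cz_1 = 2
r_1 = 1.5
cx_2 = 5.5
cy_2 = 6.5
cz_2 = 10.5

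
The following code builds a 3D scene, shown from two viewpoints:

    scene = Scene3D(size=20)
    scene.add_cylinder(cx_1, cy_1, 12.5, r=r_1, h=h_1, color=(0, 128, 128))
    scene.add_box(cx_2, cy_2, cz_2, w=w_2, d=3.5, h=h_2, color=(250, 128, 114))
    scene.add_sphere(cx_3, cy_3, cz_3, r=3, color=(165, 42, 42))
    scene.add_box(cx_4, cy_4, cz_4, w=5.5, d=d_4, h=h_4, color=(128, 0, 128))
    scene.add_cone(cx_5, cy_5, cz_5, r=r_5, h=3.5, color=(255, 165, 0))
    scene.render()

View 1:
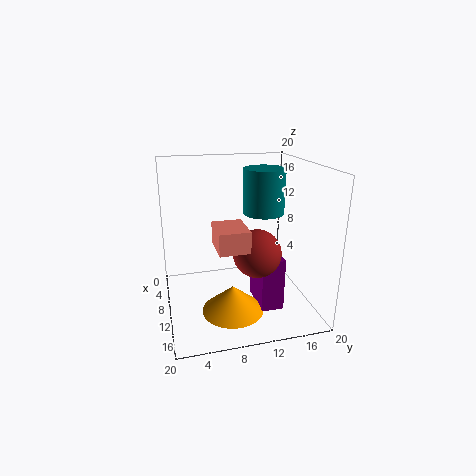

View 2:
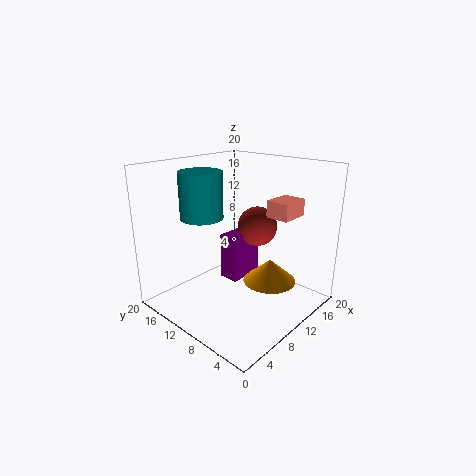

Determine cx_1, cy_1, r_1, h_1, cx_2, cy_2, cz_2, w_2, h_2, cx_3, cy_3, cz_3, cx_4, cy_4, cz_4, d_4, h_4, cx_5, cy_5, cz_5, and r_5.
cx_1 = 7.5; cy_1 = 14.5; r_1 = 3; h_1 = 6.5; cx_2 = 15; cy_2 = 5.5; cz_2 = 12; w_2 = 4.5; h_2 = 2.5; cx_3 = 15.5; cy_3 = 11; cz_3 = 10; cx_4 = 11; cy_4 = 11.5; cz_4 = 2; d_4 = 3; h_4 = 7; cx_5 = 15; cy_5 = 8; cz_5 = 2; r_5 = 4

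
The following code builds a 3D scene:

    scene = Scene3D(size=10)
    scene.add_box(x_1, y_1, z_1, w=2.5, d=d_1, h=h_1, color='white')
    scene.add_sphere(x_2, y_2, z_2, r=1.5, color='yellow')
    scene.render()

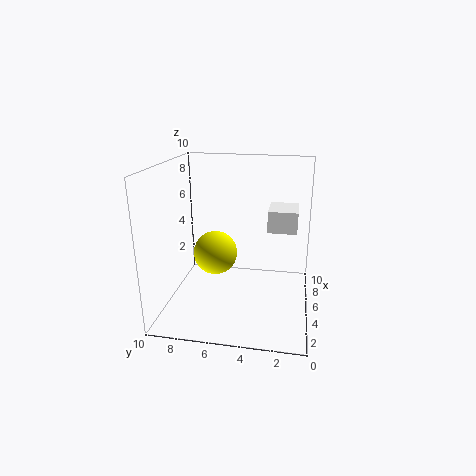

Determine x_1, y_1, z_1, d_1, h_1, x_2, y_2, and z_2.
x_1 = 5, y_1 = 1, z_1 = 5.5, d_1 = 2, h_1 = 1.5, x_2 = 4.5, y_2 = 6.5, z_2 = 4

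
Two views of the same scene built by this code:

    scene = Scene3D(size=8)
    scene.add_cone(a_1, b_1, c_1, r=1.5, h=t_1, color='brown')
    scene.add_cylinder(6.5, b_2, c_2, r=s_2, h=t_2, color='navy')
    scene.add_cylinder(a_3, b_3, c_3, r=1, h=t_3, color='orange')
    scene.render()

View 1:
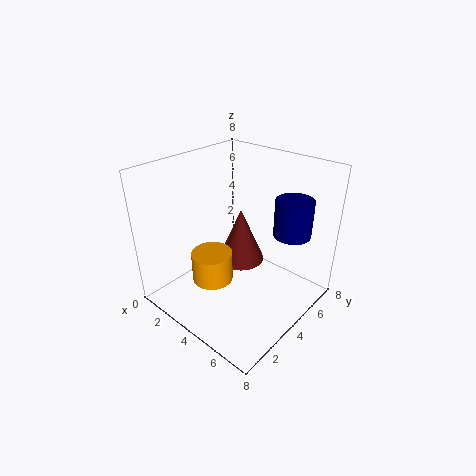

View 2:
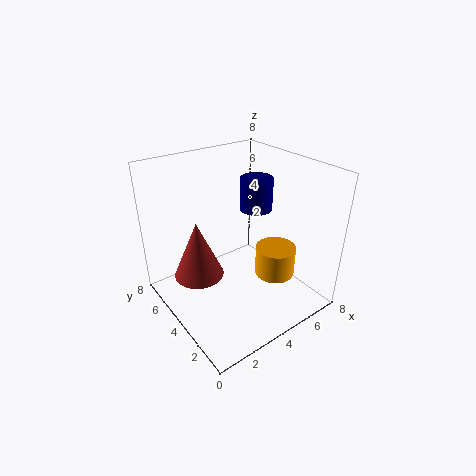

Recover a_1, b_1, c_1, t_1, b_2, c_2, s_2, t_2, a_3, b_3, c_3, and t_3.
a_1 = 2.5; b_1 = 6; c_1 = 1; t_1 = 3.5; b_2 = 5.5; c_2 = 4.5; s_2 = 1; t_2 = 2; a_3 = 4.5; b_3 = 1.5; c_3 = 3; t_3 = 1.5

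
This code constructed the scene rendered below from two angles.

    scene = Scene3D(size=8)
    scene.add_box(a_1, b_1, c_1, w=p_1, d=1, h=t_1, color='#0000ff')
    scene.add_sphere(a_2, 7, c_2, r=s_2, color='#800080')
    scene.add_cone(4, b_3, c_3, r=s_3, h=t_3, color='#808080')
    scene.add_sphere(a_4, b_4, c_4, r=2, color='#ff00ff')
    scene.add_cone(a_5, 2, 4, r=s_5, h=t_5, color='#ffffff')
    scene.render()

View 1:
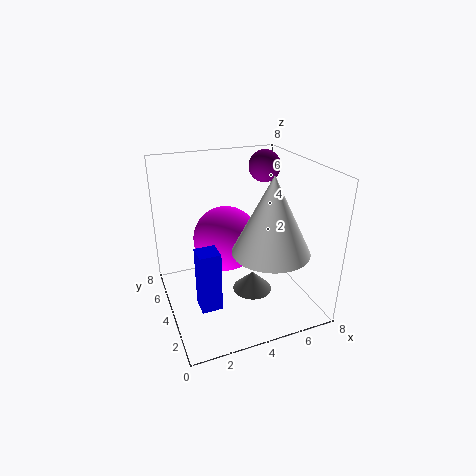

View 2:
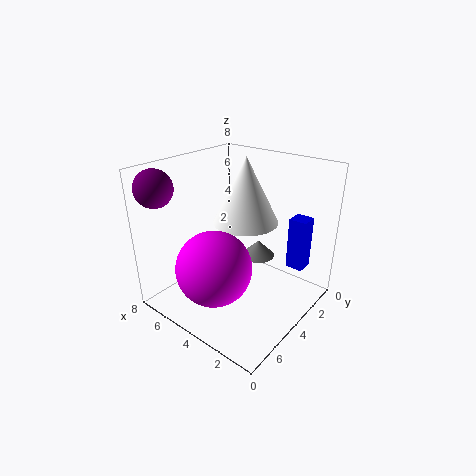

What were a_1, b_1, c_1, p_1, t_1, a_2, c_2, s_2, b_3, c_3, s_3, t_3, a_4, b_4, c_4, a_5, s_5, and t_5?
a_1 = 1
b_1 = 1
c_1 = 2
p_1 = 1
t_1 = 3
a_2 = 7
c_2 = 7
s_2 = 1
b_3 = 2
c_3 = 2
s_3 = 1
t_3 = 1
a_4 = 4
b_4 = 6
c_4 = 3
a_5 = 5
s_5 = 2
t_5 = 4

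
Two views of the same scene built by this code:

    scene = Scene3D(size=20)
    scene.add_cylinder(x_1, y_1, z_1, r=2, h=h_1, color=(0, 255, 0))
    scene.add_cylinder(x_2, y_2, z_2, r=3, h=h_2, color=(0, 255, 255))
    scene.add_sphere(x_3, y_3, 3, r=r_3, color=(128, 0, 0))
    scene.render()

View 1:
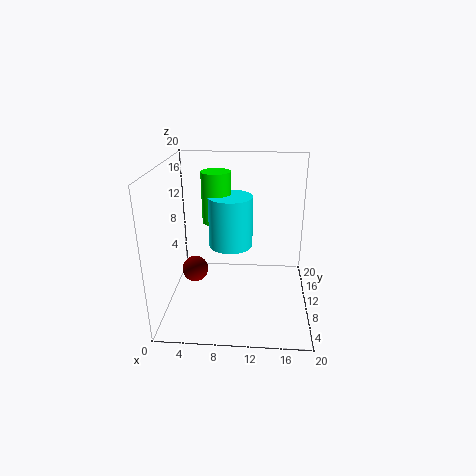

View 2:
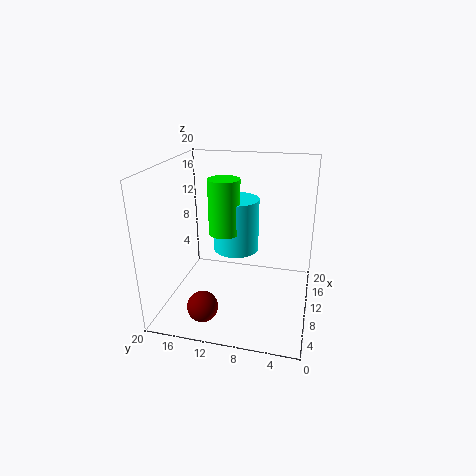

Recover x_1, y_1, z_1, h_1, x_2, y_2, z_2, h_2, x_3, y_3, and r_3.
x_1 = 7
y_1 = 11
z_1 = 12
h_1 = 7
x_2 = 9
y_2 = 10
z_2 = 9
h_2 = 7
x_3 = 3
y_3 = 13
r_3 = 2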